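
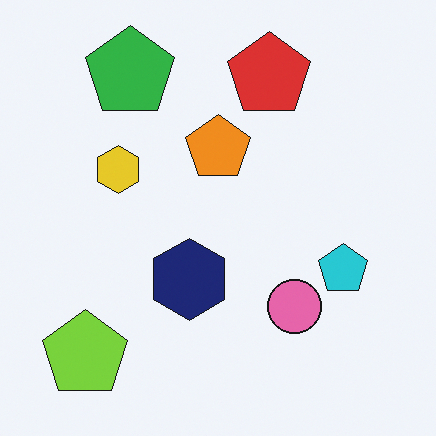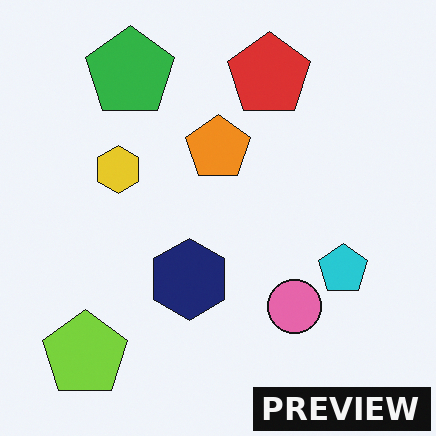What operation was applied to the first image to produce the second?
The image was watermarked with the text "PREVIEW" in the lower-right corner.

A dark label reading "PREVIEW" appears in the lower-right corner.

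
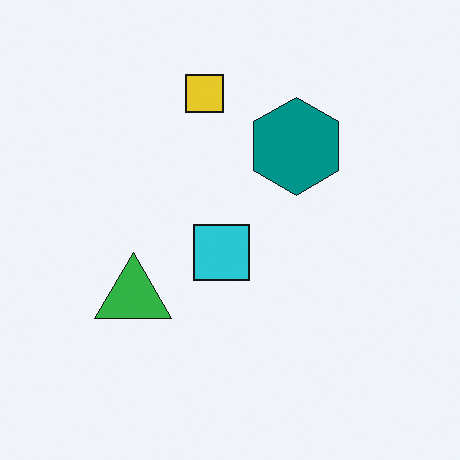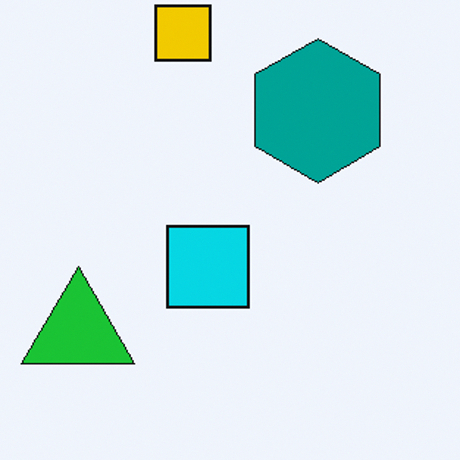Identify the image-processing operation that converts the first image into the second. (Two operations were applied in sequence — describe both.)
Slightly oversaturated, then cropped slightly and scaled back up.

All colors are more vivid — a global saturation change. The visible shapes are larger and the field of view is narrower; shapes near the original edges may be partly or wholly outside the frame — a crop-and-rescale.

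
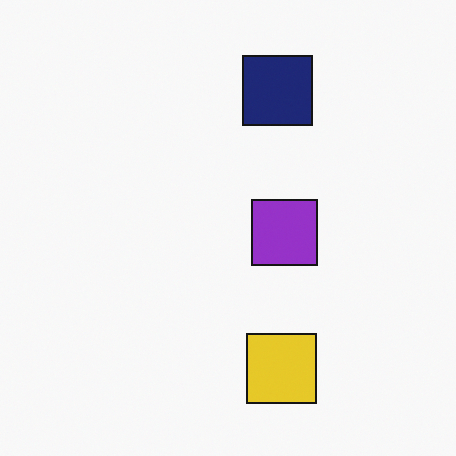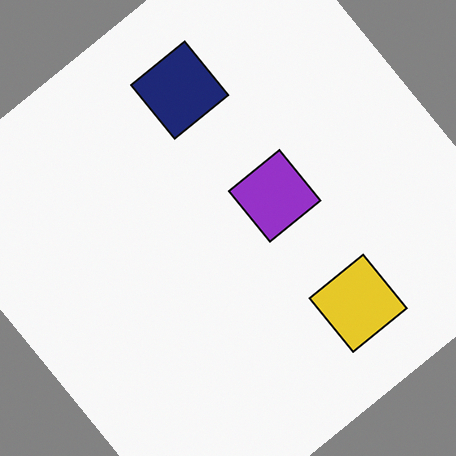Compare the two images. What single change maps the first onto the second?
Rotated counter-clockwise by a large amount — several tens of degrees.

Every shape is tilted by the same angle and the image corners show triangular fill wedges — a whole-image rotation by a non-right angle.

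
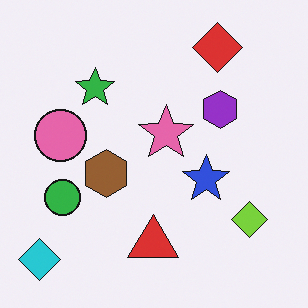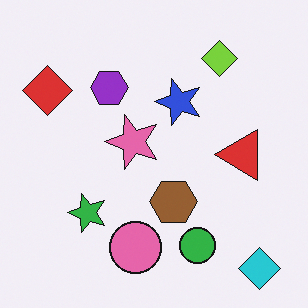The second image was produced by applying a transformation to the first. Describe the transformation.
The second image is the first rotated 90° counter-clockwise.

The cyan diamond sits in the bottom-left of the first image and the bottom-right of the second — consistent with a whole-image 90° counter-clockwise rotation.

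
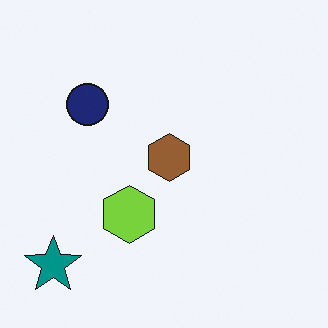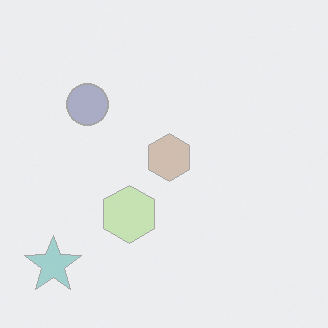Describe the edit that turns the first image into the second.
This is the original image given much lower contrast.

Tones are pushed toward mid-grey across the whole image — a global contrast change.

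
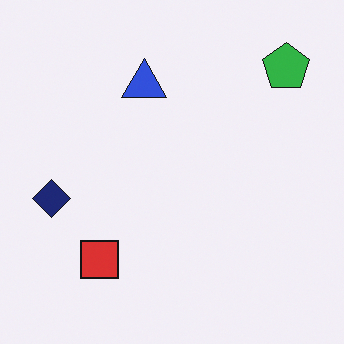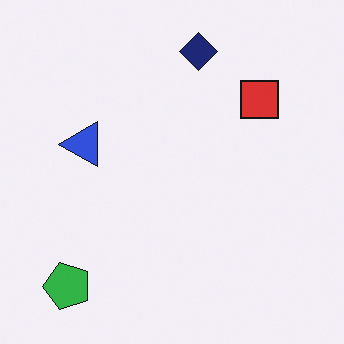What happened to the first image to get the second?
The second image is the first transposed (reflected across the top-left ↔ bottom-right diagonal).

Shapes have swapped their row and column positions — what was in the top-right is now in the bottom-left — a diagonal reflection.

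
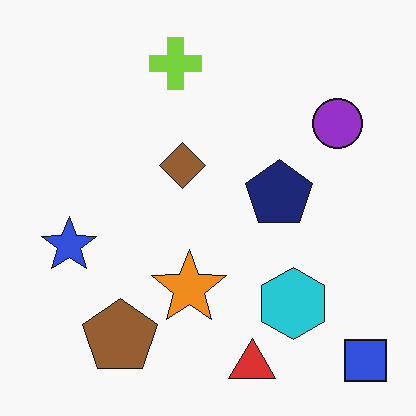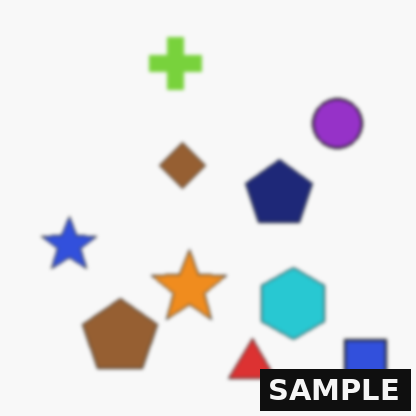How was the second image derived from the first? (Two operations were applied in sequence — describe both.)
The second image is the first lightly blurred, then watermarked with the text "SAMPLE" in the lower-right corner.

Shape edges and outlines are uniformly softened across the whole image. A dark label reading "SAMPLE" appears in the lower-right corner.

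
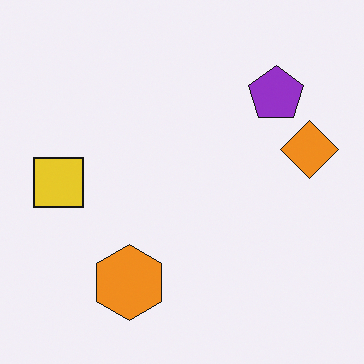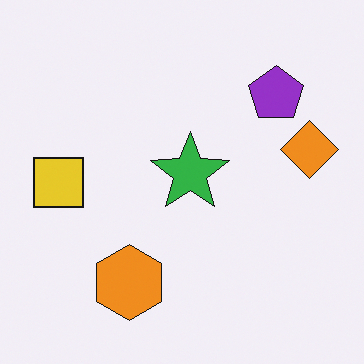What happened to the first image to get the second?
The image was overlaid with an additional green star.

A green star appears in the second image that is absent from the first.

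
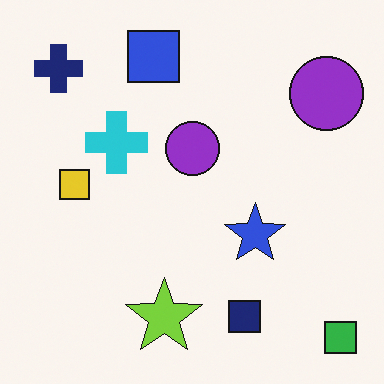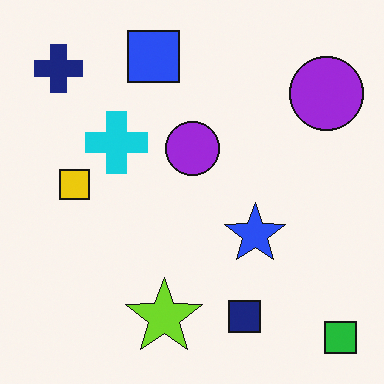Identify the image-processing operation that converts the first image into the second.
The image was slightly oversaturated.

All colors are more vivid — a global saturation change.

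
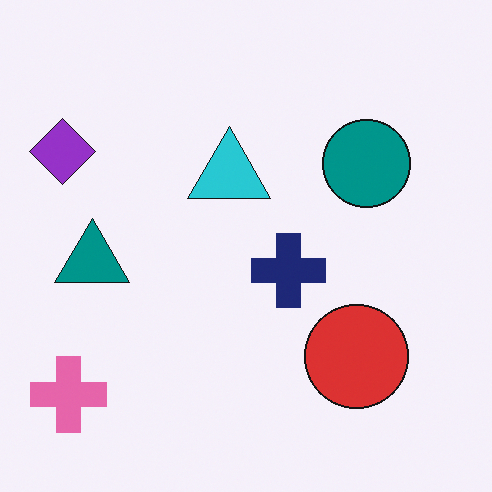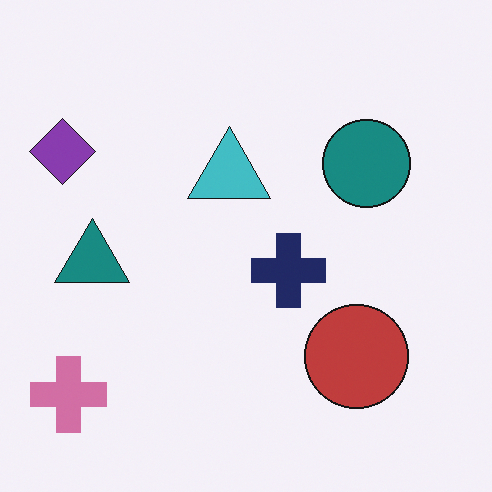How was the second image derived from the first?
This is the original image slightly desaturated.

All colors are more muted and greyish — a global saturation change.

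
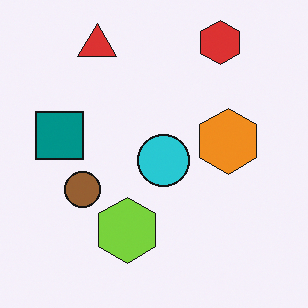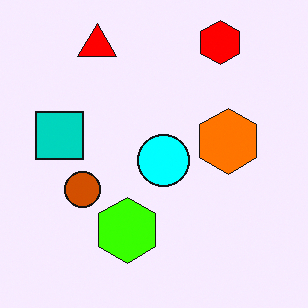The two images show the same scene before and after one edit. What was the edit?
Made much more vivid (saturation change).

All colors are more vivid — a global saturation change.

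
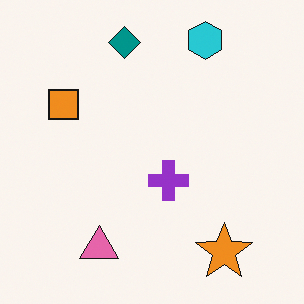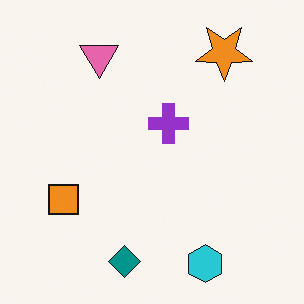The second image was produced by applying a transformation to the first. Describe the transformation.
The image was flipped vertically (top ↔ bottom).

The cyan hexagon is in the top-right of the first image and the bottom-right of the second — shapes on opposite sides of the horizontal midline have swapped in a mirror flip.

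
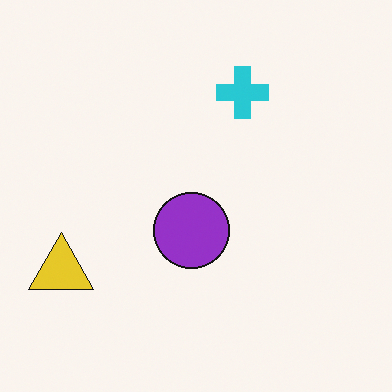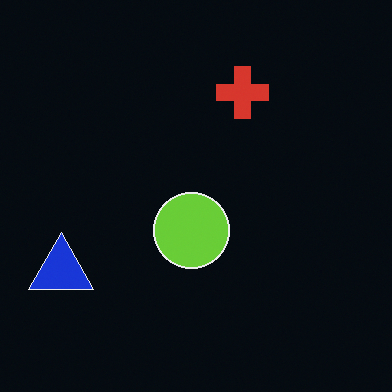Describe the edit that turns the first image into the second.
The second image is the first color-inverted (negative).

The light background has become dark and every shape's color is its complement — a photographic negative.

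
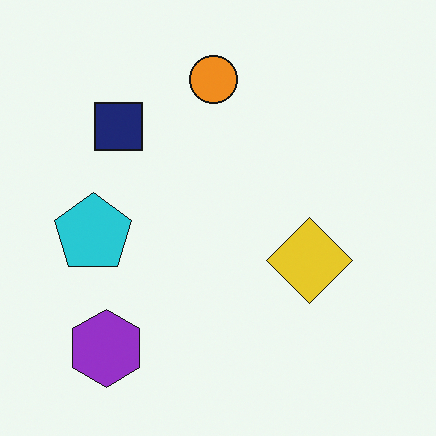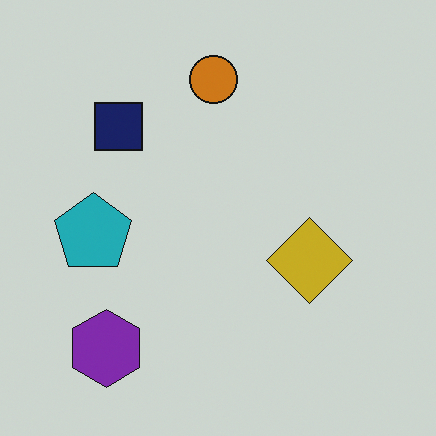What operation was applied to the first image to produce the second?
The second image is the first darkened a little.

Every pixel — background and shapes alike — is uniformly darkened.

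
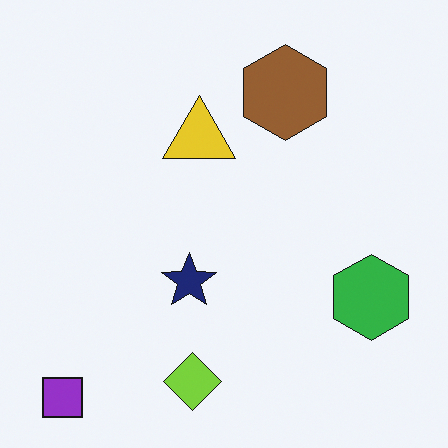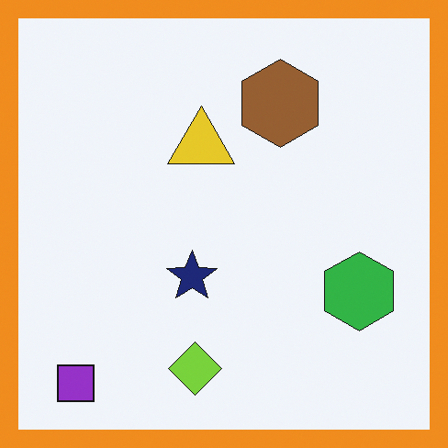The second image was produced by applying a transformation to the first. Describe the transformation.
The second image is the first framed with a orange border.

A solid orange frame runs around the edge of the second image, with the content slightly shrunk inside it.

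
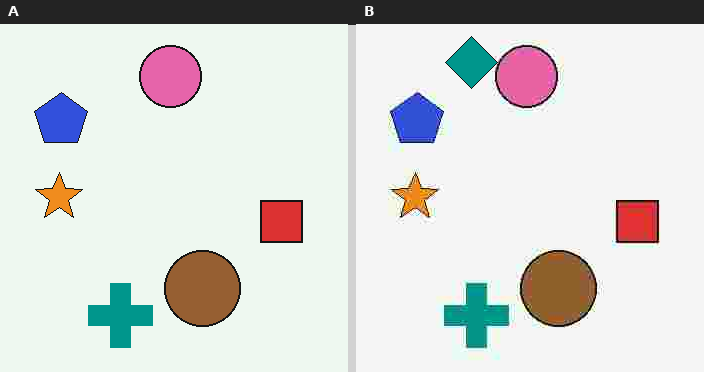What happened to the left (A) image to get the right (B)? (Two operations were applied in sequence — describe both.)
This is the original image heavily JPEG-compressed with obvious blocking artifacts, then overlaid with an additional teal diamond.

Blocky 8×8 compression artifacts appear around shape edges and the flat background shows ringing — characteristic JPEG degradation. A teal diamond appears in the right (B) image that is absent from the left (A).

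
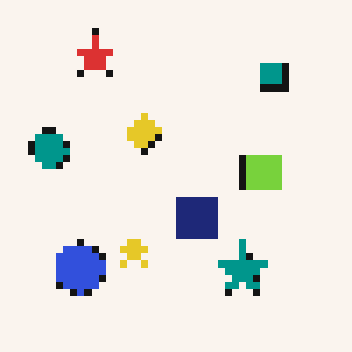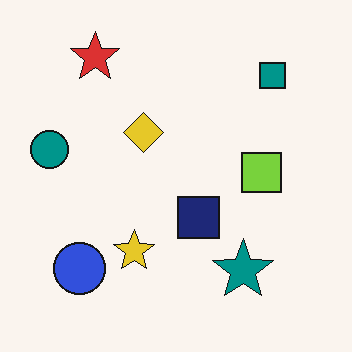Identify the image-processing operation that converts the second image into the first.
The first image is the second pixelated into visible square blocks.

Shapes are reduced to large square blocks; fine edges and outlines are lost — a downscale-then-upscale (mosaic) effect.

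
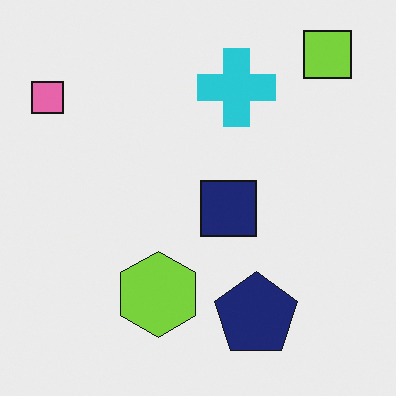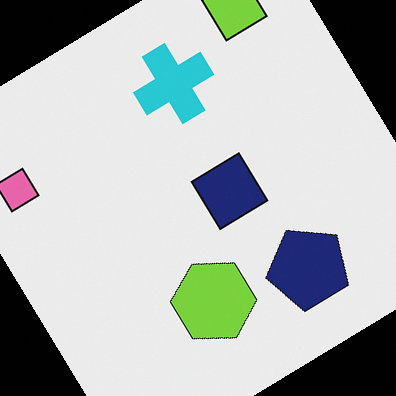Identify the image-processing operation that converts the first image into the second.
The image was rotated counter-clockwise by a large amount — several tens of degrees.

Every shape is tilted by the same angle and the image corners show triangular fill wedges — a whole-image rotation by a non-right angle.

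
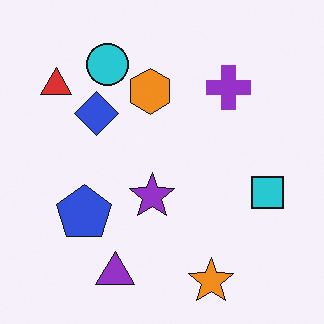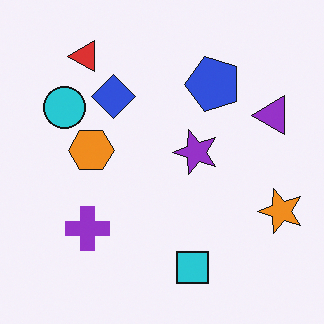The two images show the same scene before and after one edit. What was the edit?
This is the original image transposed (reflected across the top-left ↔ bottom-right diagonal).

Shapes have swapped their row and column positions — what was in the top-right is now in the bottom-left — a diagonal reflection.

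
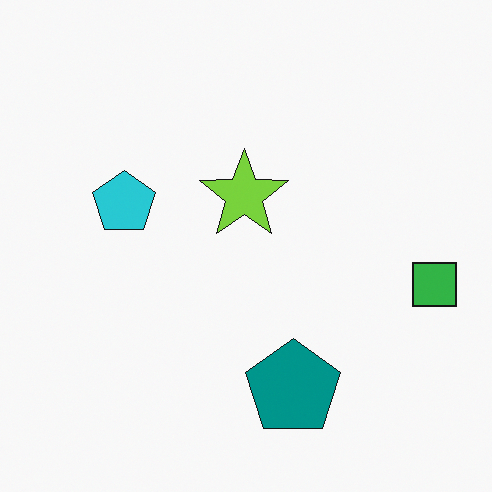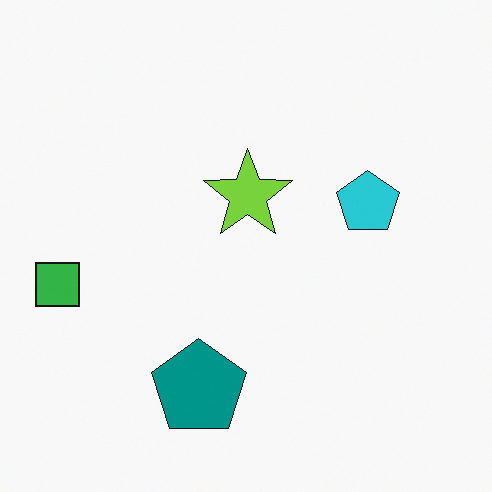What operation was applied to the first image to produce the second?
The second image is the first flipped horizontally (left ↔ right).

The green square is in the right of the first image and the left of the second — shapes on opposite sides of the vertical midline have swapped in a mirror flip.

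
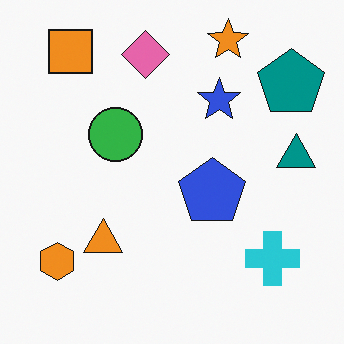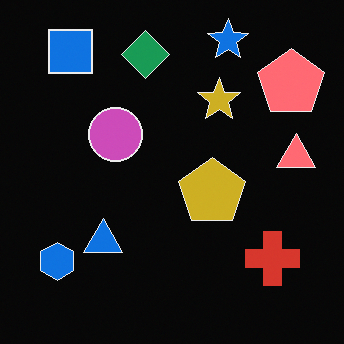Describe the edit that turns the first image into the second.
The image was color-inverted (negative).

The light background has become dark and every shape's color is its complement — a photographic negative.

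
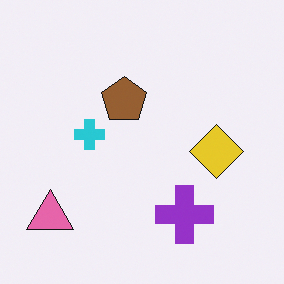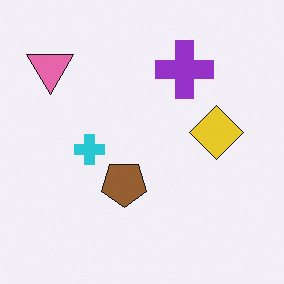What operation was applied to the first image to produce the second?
The image was flipped vertically (top ↔ bottom).

The pink triangle is in the bottom-left of the first image and the top-left of the second — shapes on opposite sides of the horizontal midline have swapped in a mirror flip.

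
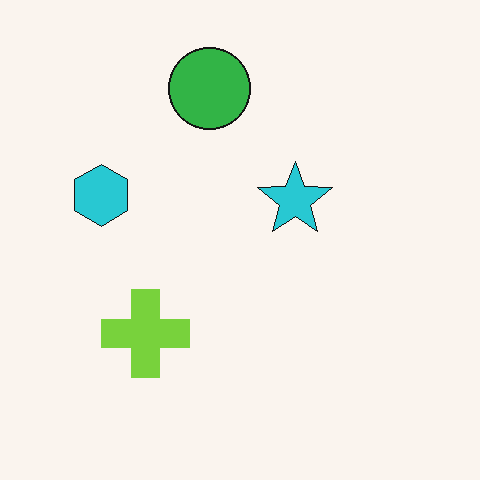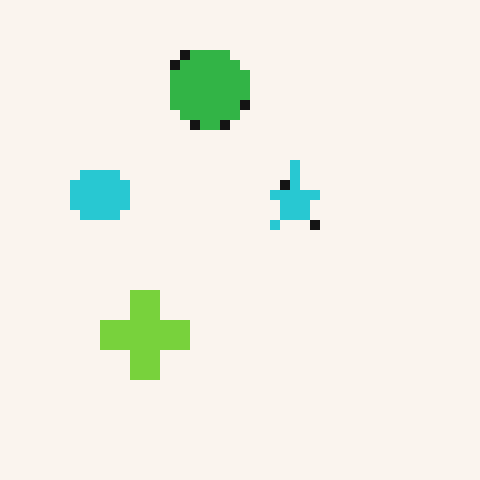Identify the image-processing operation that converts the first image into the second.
It was coarsely pixelated.

Shapes are reduced to large square blocks; fine edges and outlines are lost — a downscale-then-upscale (mosaic) effect.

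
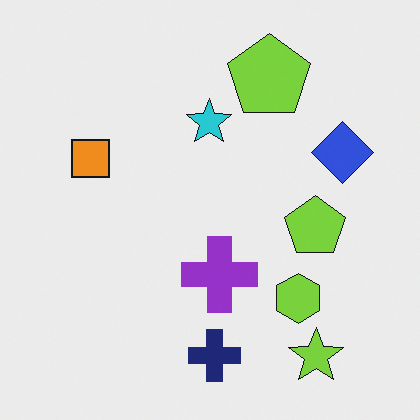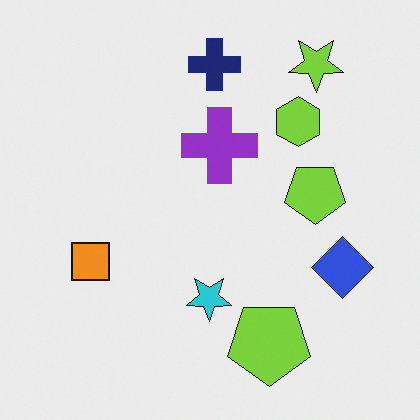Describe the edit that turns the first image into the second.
It was flipped vertically (top ↔ bottom).

The lime star is in the bottom-right of the first image and the top-right of the second — shapes on opposite sides of the horizontal midline have swapped in a mirror flip.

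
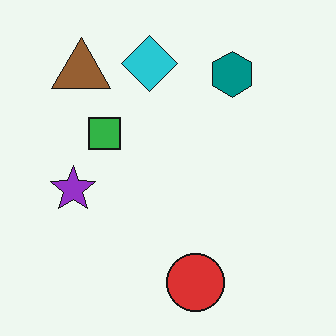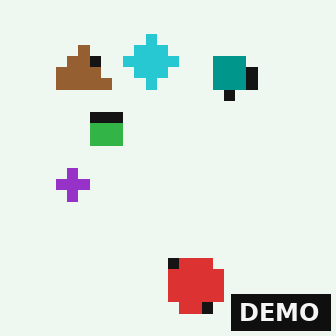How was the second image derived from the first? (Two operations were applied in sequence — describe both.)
The transformation is: heavily pixelated into large blocks, then watermarked with the text "DEMO" in the lower-right corner.

Shapes are reduced to large square blocks; fine edges and outlines are lost — a downscale-then-upscale (mosaic) effect. A dark label reading "DEMO" appears in the lower-right corner.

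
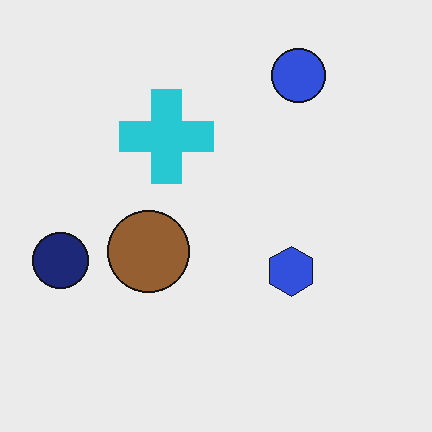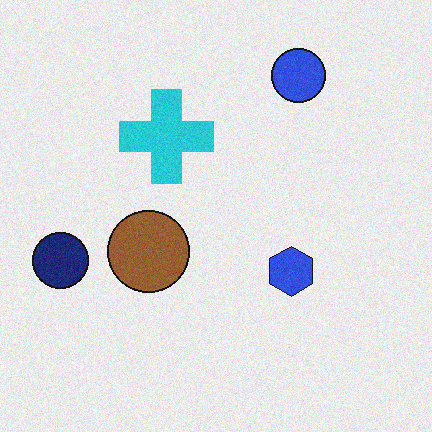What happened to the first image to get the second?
The image was degraded with a light layer of grain.

Random speckle covers the whole image, including the flat background.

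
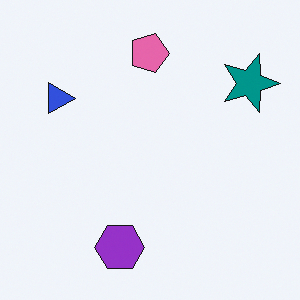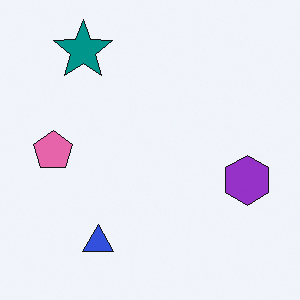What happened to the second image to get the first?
It was rotated 90° clockwise.

The teal star sits in the top-left of the second image and the top-right of the first — consistent with a whole-image 90° clockwise rotation.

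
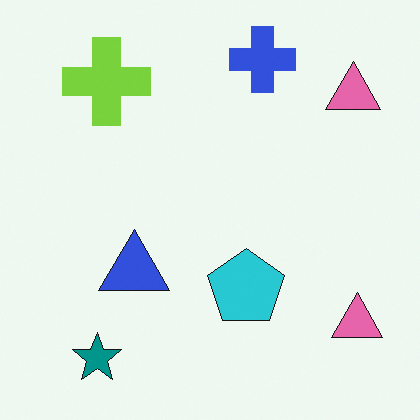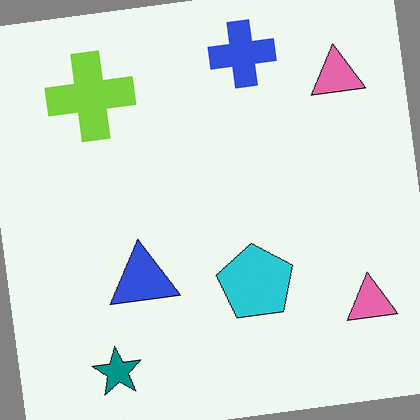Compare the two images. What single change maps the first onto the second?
It was rotated counter-clockwise by a slight angle.

Every shape is tilted by the same angle and the image corners show triangular fill wedges — a whole-image rotation by a non-right angle.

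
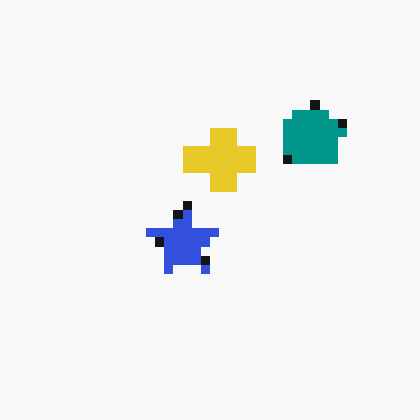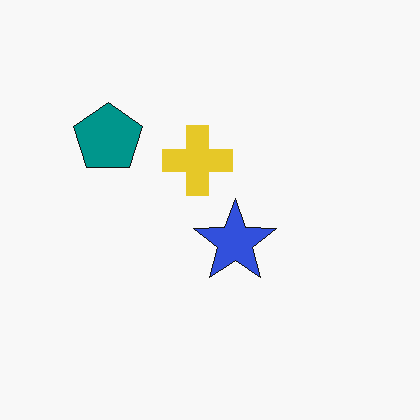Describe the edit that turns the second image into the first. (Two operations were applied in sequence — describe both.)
Flipped horizontally (left ↔ right), then heavily pixelated into large blocks.

The teal pentagon is in the top-left of the second image and the top-right of the first — shapes on opposite sides of the vertical midline have swapped in a mirror flip. Shapes are reduced to large square blocks; fine edges and outlines are lost — a downscale-then-upscale (mosaic) effect.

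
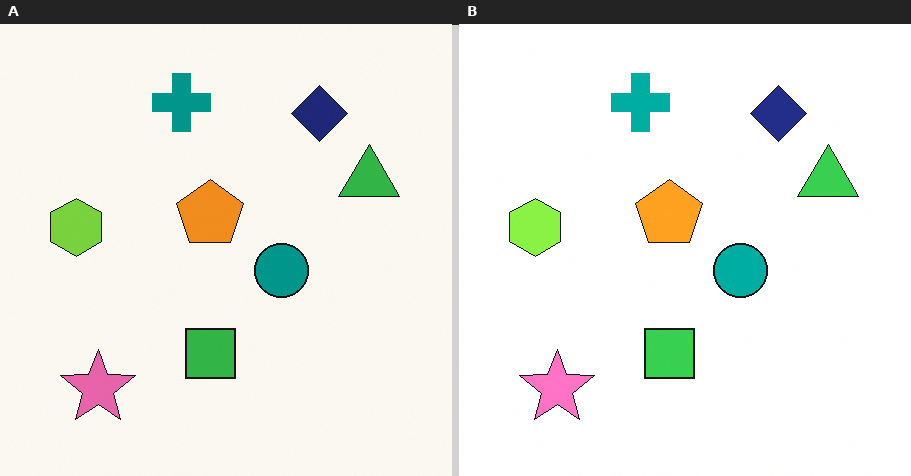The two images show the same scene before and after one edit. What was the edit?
The transformation is: brightened a little.

Every pixel — background and shapes alike — is uniformly brightened.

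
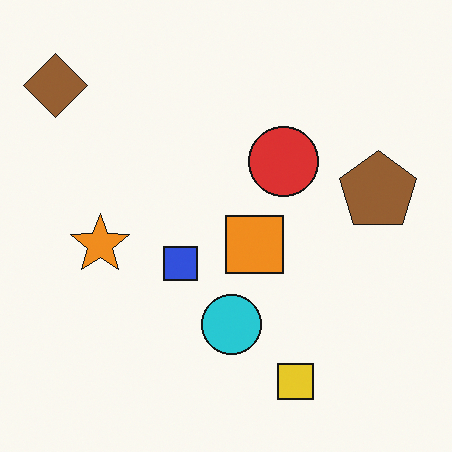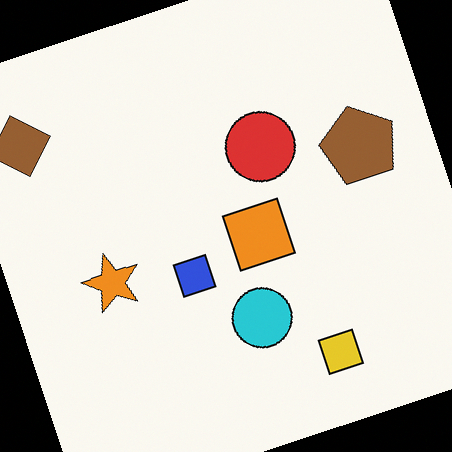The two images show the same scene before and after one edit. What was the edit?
This is the original image rotated counter-clockwise by a clearly visible amount.

Every shape is tilted by the same angle and the image corners show triangular fill wedges — a whole-image rotation by a non-right angle.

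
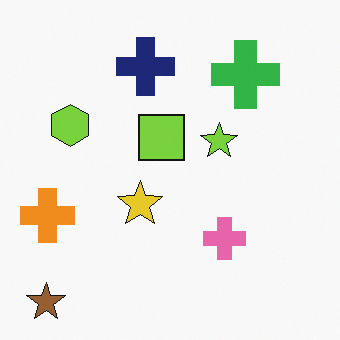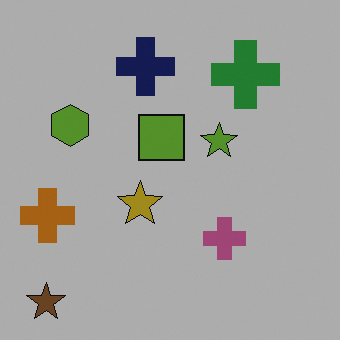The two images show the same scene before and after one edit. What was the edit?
It was noticeably darkened.

Every pixel — background and shapes alike — is uniformly darkened.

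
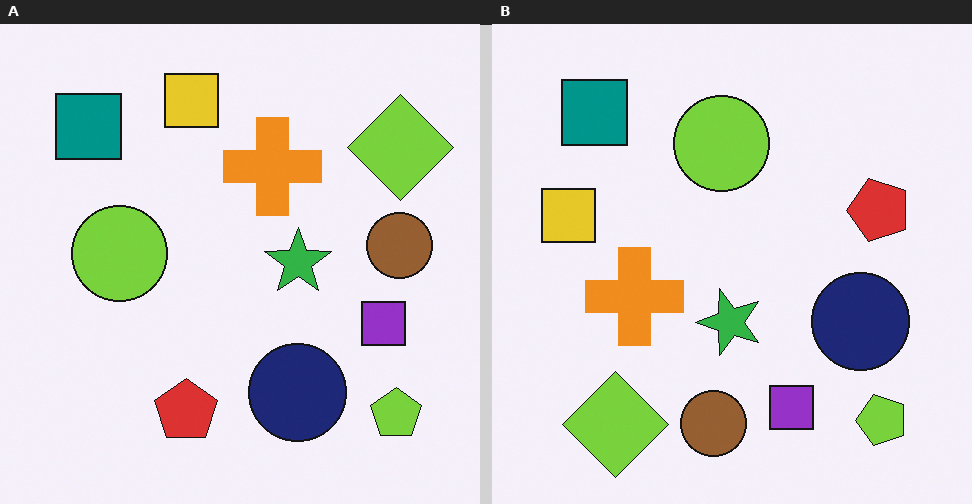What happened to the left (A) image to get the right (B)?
The transformation is: transposed (reflected across the top-left ↔ bottom-right diagonal).

Shapes have swapped their row and column positions — what was in the top-right is now in the bottom-left — a diagonal reflection.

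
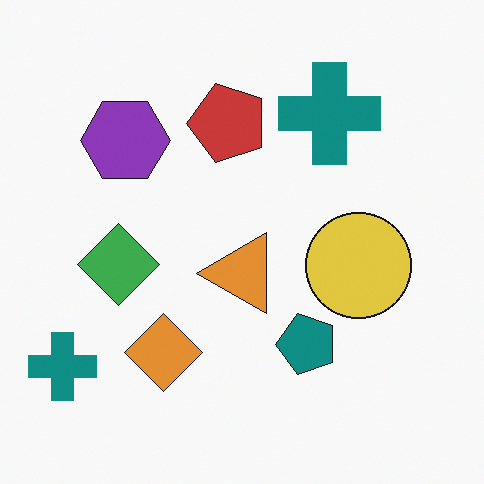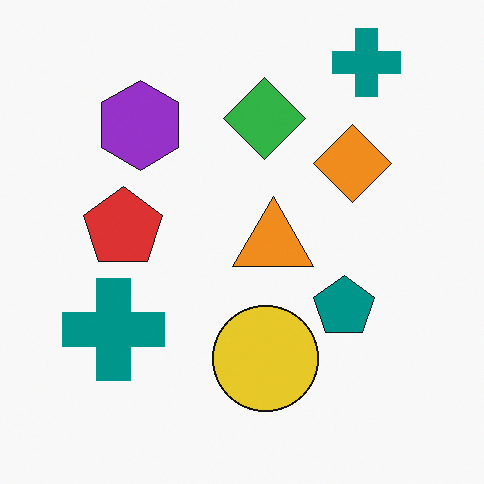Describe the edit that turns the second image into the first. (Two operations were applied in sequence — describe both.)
Slightly desaturated, then transposed (reflected across the top-left ↔ bottom-right diagonal).

All colors are more muted and greyish — a global saturation change. Shapes have swapped their row and column positions — what was in the top-right is now in the bottom-left — a diagonal reflection.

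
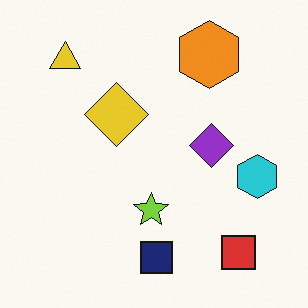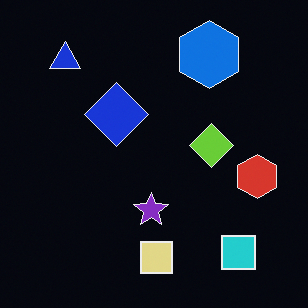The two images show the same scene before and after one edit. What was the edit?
The image was color-inverted (negative).

The light background has become dark and every shape's color is its complement — a photographic negative.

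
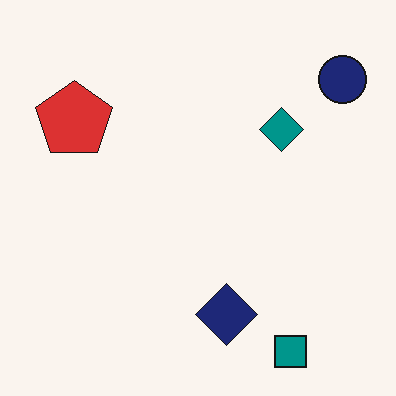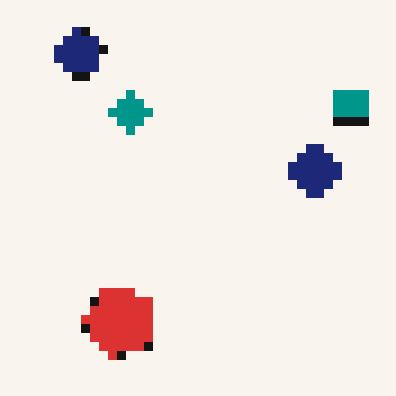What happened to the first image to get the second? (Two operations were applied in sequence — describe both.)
It was rotated 90° counter-clockwise, then heavily pixelated into large blocks.

The navy circle sits in the top-right of the first image and the top-left of the second — consistent with a whole-image 90° counter-clockwise rotation. Shapes are reduced to large square blocks; fine edges and outlines are lost — a downscale-then-upscale (mosaic) effect.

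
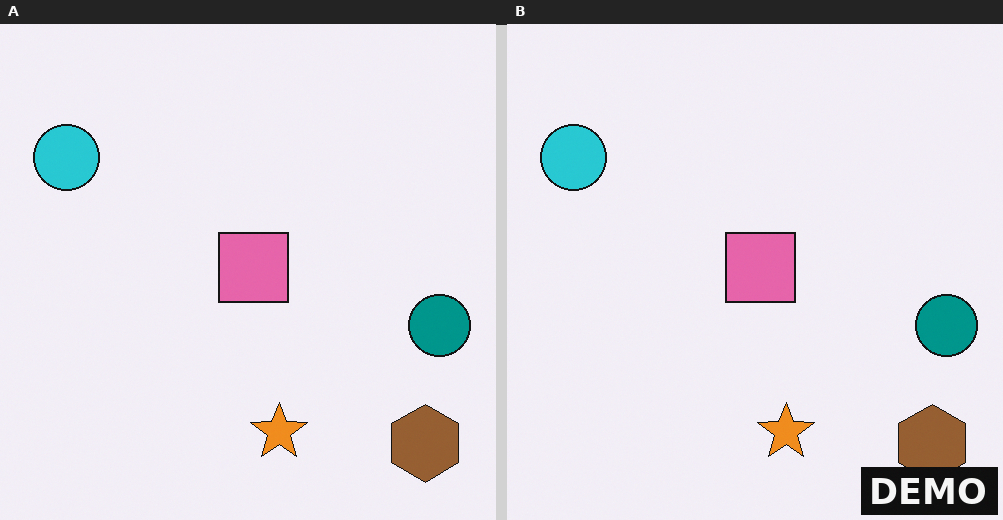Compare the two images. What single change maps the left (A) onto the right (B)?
This is the original image watermarked with the text "DEMO" in the lower-right corner.

A dark label reading "DEMO" appears in the lower-right corner.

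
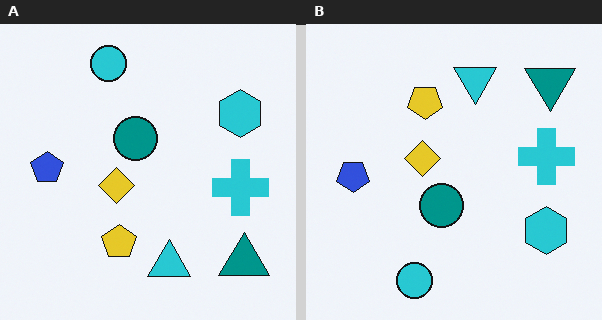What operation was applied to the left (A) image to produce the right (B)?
It was flipped vertically (top ↔ bottom).

The cyan circle is in the top of the left (A) image and the bottom of the right (B) — shapes on opposite sides of the horizontal midline have swapped in a mirror flip.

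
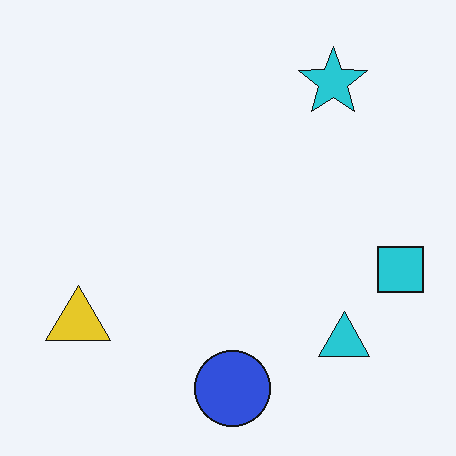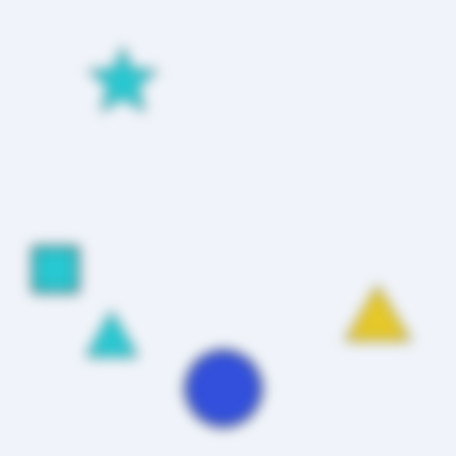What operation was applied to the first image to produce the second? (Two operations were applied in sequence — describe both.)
The transformation is: flipped horizontally (left ↔ right), then heavily blurred.

The cyan square is in the right of the first image and the left of the second — shapes on opposite sides of the vertical midline have swapped in a mirror flip. Shape edges and outlines are uniformly softened across the whole image.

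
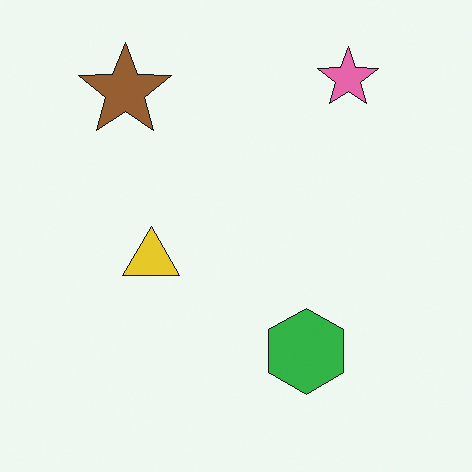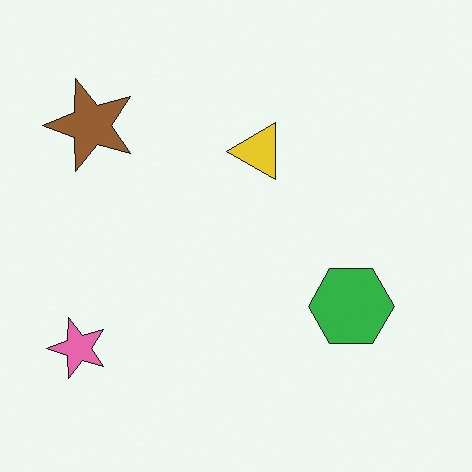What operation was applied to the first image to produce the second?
The transformation is: transposed (reflected across the top-left ↔ bottom-right diagonal).

Shapes have swapped their row and column positions — what was in the top-right is now in the bottom-left — a diagonal reflection.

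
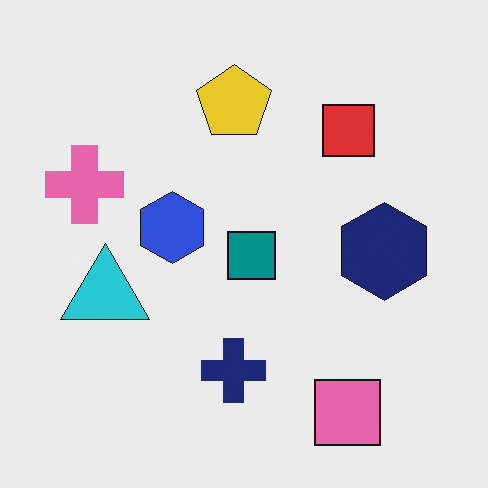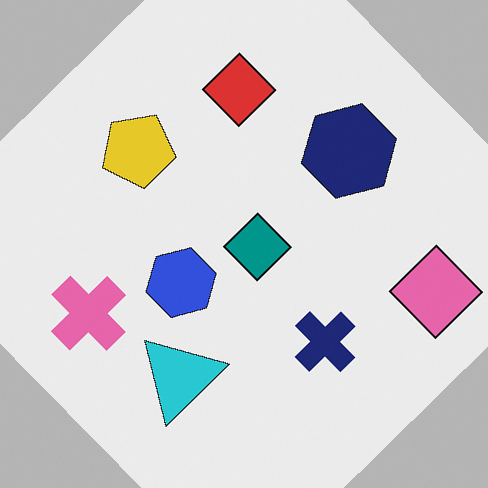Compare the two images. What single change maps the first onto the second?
The transformation is: rotated counter-clockwise by a large amount — several tens of degrees.

Every shape is tilted by the same angle and the image corners show triangular fill wedges — a whole-image rotation by a non-right angle.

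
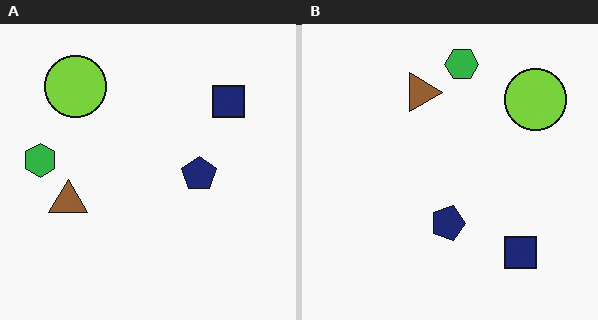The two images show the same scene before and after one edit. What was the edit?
It was rotated 90° clockwise.

The lime circle sits in the top-left of the left (A) image and the top-right of the right (B) — consistent with a whole-image 90° clockwise rotation.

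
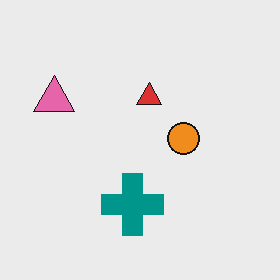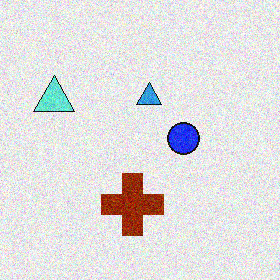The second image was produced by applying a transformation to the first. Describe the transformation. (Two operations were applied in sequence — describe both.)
The transformation is: hue-shifted by a large amount, then degraded with visible gaussian noise.

Every shape's color has rotated by the same amount around the hue wheel — a uniform hue shift. Random speckle covers the whole image, including the flat background.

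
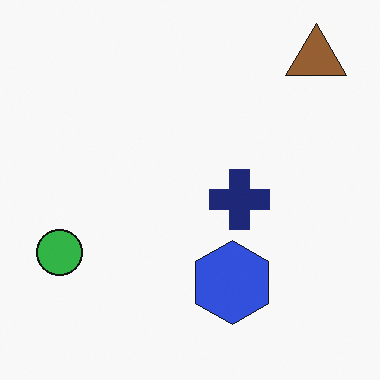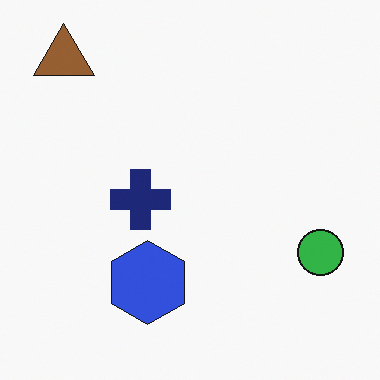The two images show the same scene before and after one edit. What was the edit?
The second image is the first flipped horizontally (left ↔ right).

The green circle is in the left of the first image and the right of the second — shapes on opposite sides of the vertical midline have swapped in a mirror flip.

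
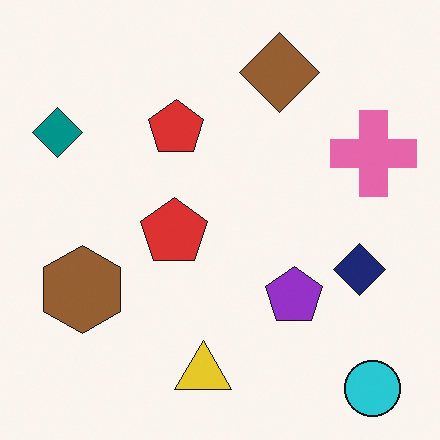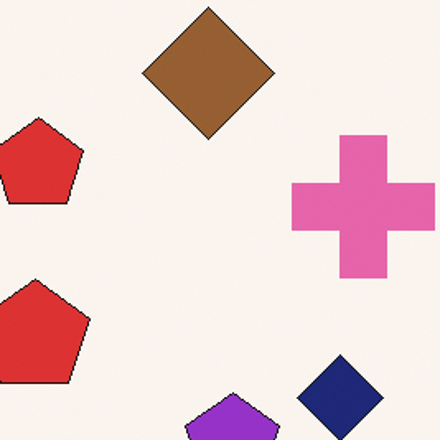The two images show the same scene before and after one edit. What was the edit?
The transformation is: cropped tightly and scaled back up.

The visible shapes are larger and the field of view is narrower; shapes near the original edges may be partly or wholly outside the frame — a crop-and-rescale.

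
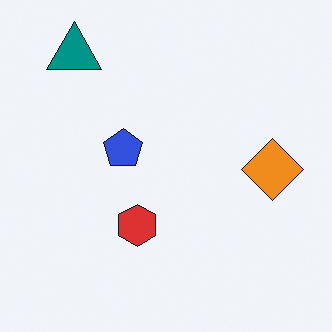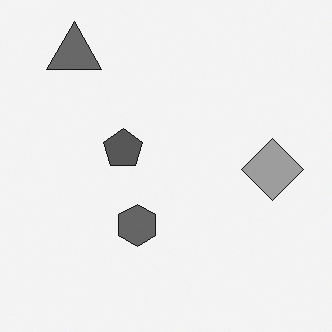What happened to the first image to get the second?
The transformation is: converted to grayscale.

All color is removed — every shape is now a shade of grey.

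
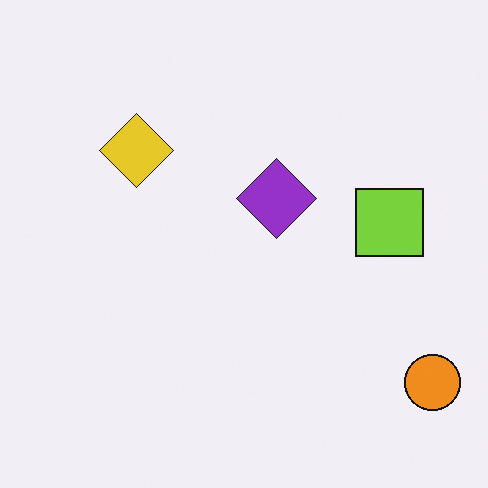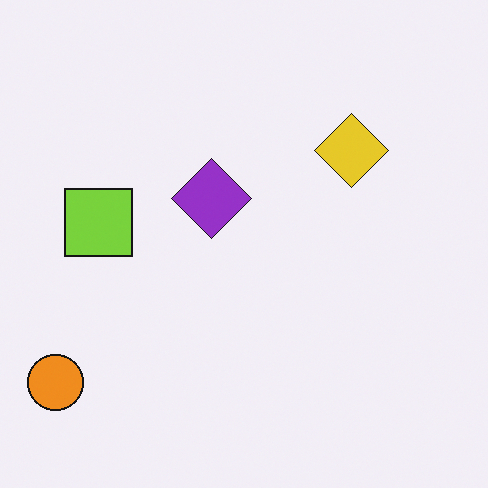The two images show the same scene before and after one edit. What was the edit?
The image was flipped horizontally (left ↔ right).

The orange circle is in the bottom-right of the first image and the bottom-left of the second — shapes on opposite sides of the vertical midline have swapped in a mirror flip.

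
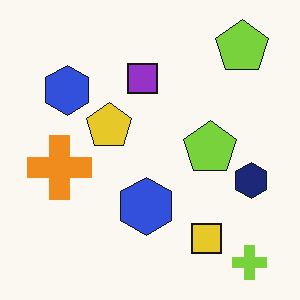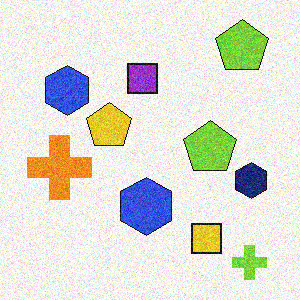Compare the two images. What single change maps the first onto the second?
The second image is the first degraded with visible gaussian noise.

Random speckle covers the whole image, including the flat background.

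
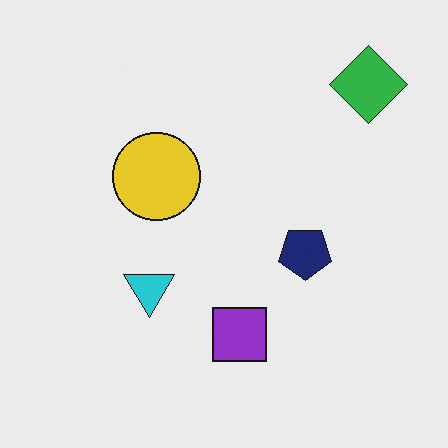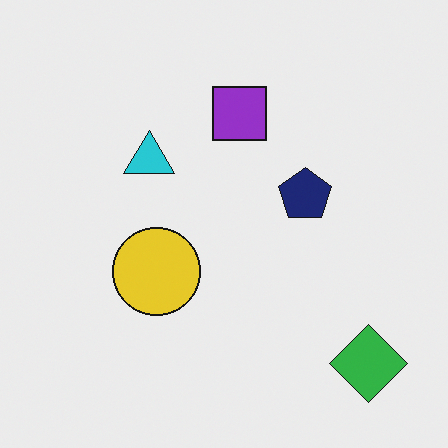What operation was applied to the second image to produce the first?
This is the original image flipped vertically (top ↔ bottom).

The green diamond is in the bottom-right of the second image and the top-right of the first — shapes on opposite sides of the horizontal midline have swapped in a mirror flip.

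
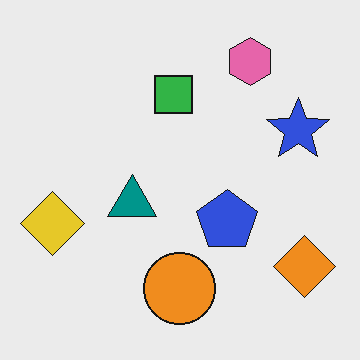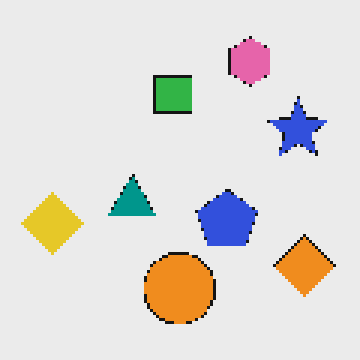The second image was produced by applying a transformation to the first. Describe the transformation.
It was mildly pixelated.

Shapes are reduced to large square blocks; fine edges and outlines are lost — a downscale-then-upscale (mosaic) effect.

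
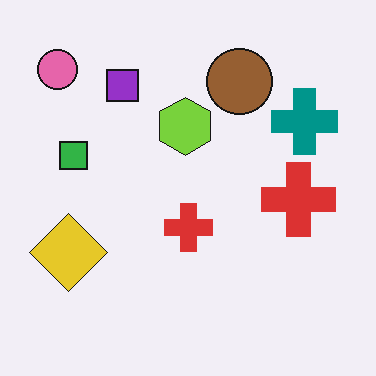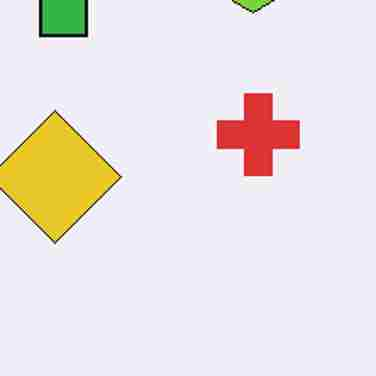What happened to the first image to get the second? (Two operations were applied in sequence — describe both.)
The second image is the first cropped tightly and scaled back up, then heavily JPEG-compressed with obvious blocking artifacts.

The visible shapes are larger and the field of view is narrower; shapes near the original edges may be partly or wholly outside the frame — a crop-and-rescale. Blocky 8×8 compression artifacts appear around shape edges and the flat background shows ringing — characteristic JPEG degradation.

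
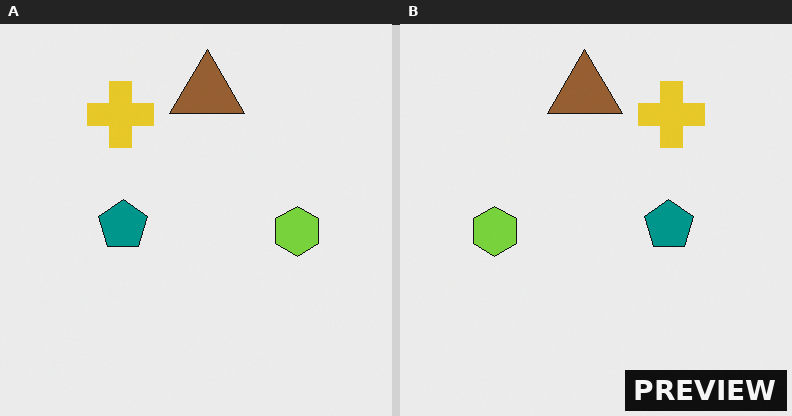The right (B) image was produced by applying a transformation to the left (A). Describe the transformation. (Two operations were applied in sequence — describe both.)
The right (B) image is the left (A) flipped horizontally (left ↔ right), then watermarked with the text "PREVIEW" in the lower-right corner.

The lime hexagon is in the right of the left (A) image and the left of the right (B) — shapes on opposite sides of the vertical midline have swapped in a mirror flip. A dark label reading "PREVIEW" appears in the lower-right corner.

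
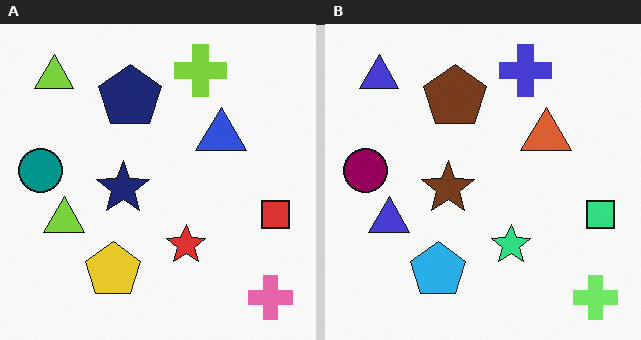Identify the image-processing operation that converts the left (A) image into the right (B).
This is the original image hue-shifted by a moderate amount.

Every shape's color has rotated by the same amount around the hue wheel — a uniform hue shift.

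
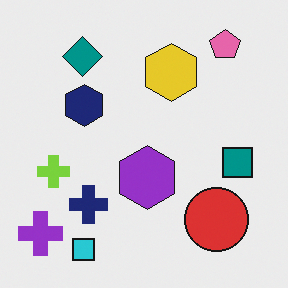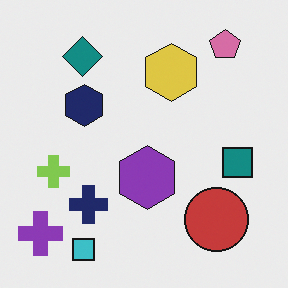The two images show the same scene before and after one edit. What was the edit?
The transformation is: slightly desaturated.

All colors are more muted and greyish — a global saturation change.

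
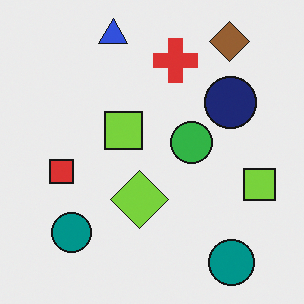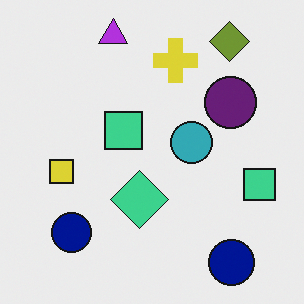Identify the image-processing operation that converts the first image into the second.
Hue-shifted slightly.

Every shape's color has rotated by the same amount around the hue wheel — a uniform hue shift.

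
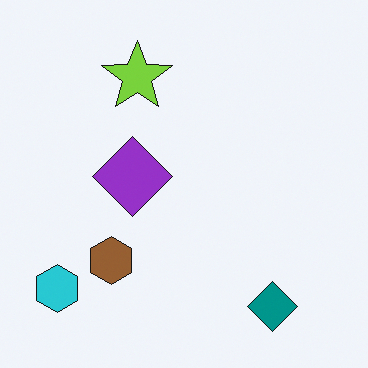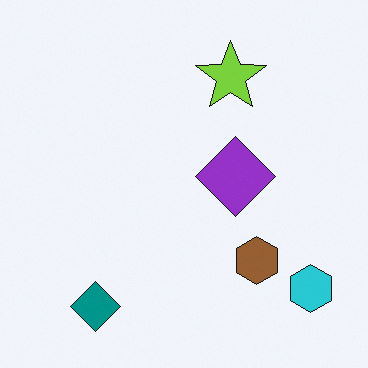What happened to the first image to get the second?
Flipped horizontally (left ↔ right).

The cyan hexagon is in the bottom-left of the first image and the bottom-right of the second — shapes on opposite sides of the vertical midline have swapped in a mirror flip.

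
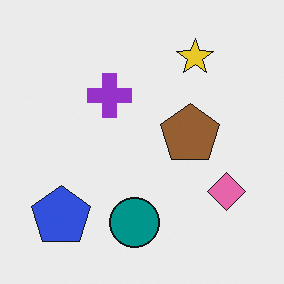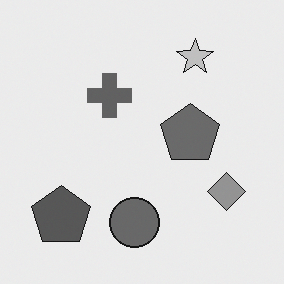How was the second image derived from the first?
The second image is the first converted to grayscale.

All color is removed — every shape is now a shade of grey.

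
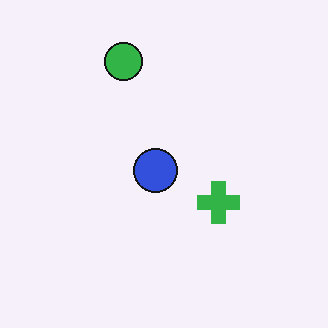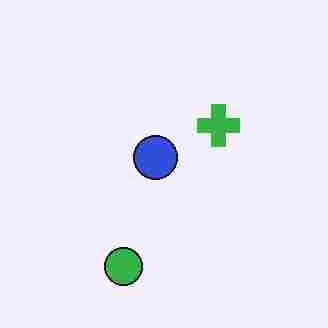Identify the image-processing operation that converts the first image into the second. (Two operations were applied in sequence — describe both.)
The image was heavily JPEG-compressed with obvious blocking artifacts, then flipped vertically (top ↔ bottom).

Blocky 8×8 compression artifacts appear around shape edges and the flat background shows ringing — characteristic JPEG degradation. The green circle is in the top of the first image and the bottom of the second — shapes on opposite sides of the horizontal midline have swapped in a mirror flip.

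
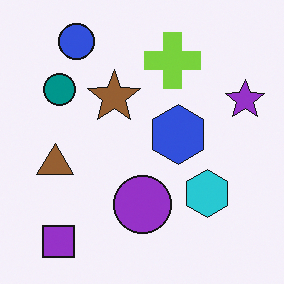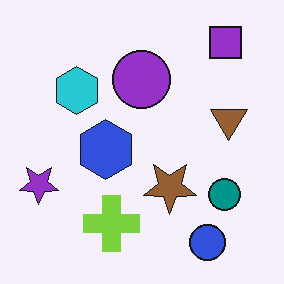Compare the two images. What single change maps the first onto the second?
Rotated 180°.

The purple square sits in the bottom-left of the first image and the top-right of the second — consistent with a whole-image 180° rotation.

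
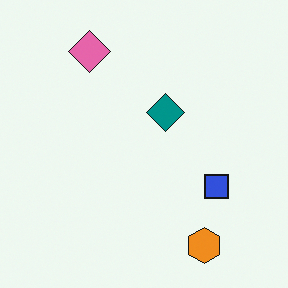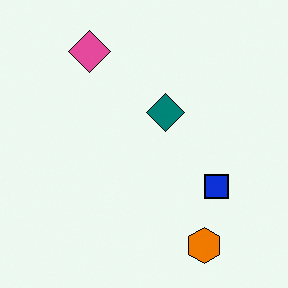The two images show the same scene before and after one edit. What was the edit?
It was given slightly increased contrast.

Tones are pushed away from mid-grey across the whole image — a global contrast change.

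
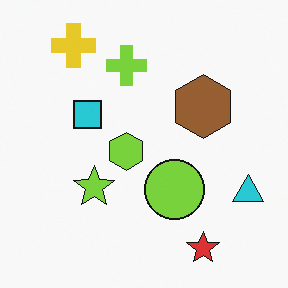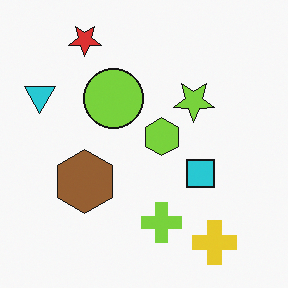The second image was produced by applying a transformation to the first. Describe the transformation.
The transformation is: rotated 180°.

The yellow cross sits in the top-left of the first image and the bottom-right of the second — consistent with a whole-image 180° rotation.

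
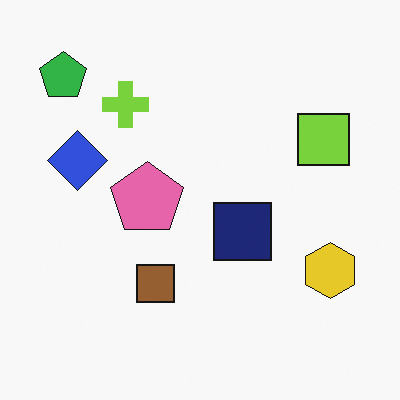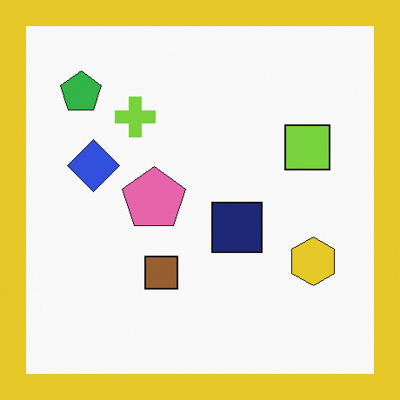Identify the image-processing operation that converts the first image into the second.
The transformation is: framed with a yellow border.

A solid yellow frame runs around the edge of the second image, with the content slightly shrunk inside it.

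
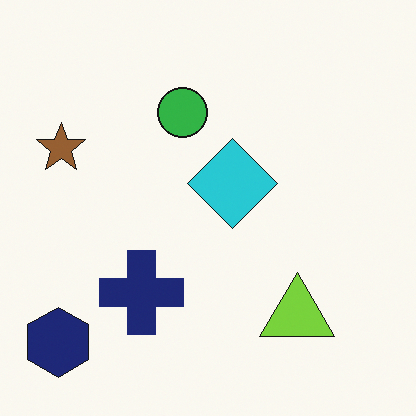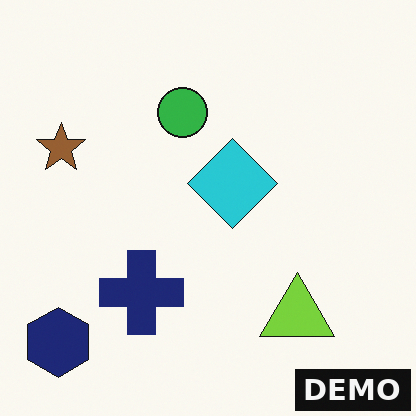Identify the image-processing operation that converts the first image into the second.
The second image is the first watermarked with the text "DEMO" in the lower-right corner.

A dark label reading "DEMO" appears in the lower-right corner.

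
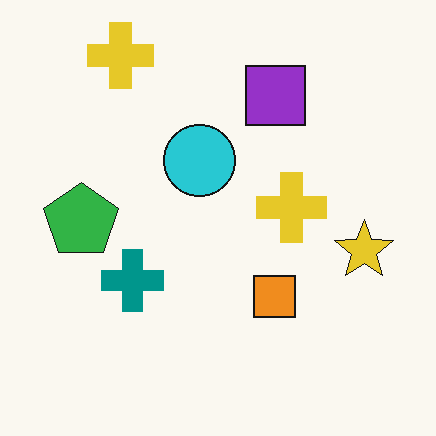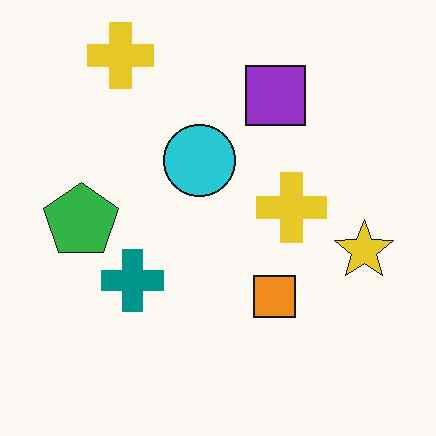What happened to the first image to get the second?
The second image is the first given moderate JPEG compression.

Blocky 8×8 compression artifacts appear around shape edges and the flat background shows ringing — characteristic JPEG degradation.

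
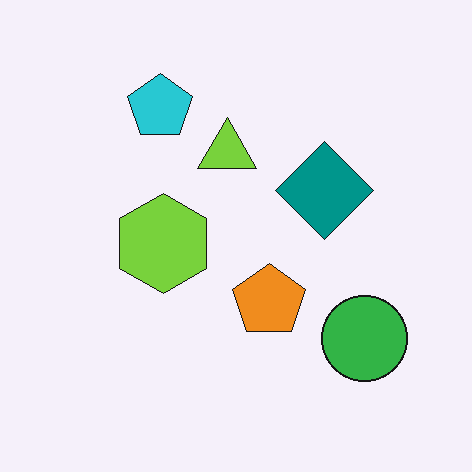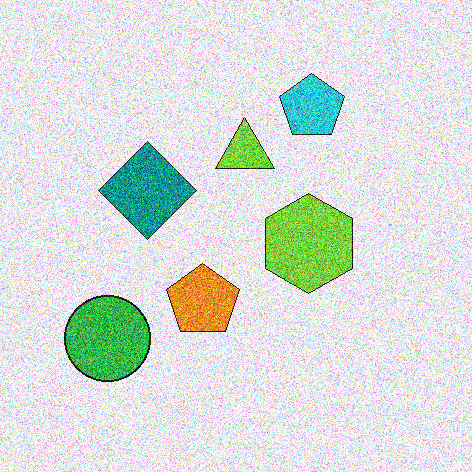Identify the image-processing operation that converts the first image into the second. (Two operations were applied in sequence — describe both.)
The image was flipped horizontally (left ↔ right), then degraded with heavy additive noise.

The green circle is in the bottom-right of the first image and the bottom-left of the second — shapes on opposite sides of the vertical midline have swapped in a mirror flip. Random speckle covers the whole image, including the flat background.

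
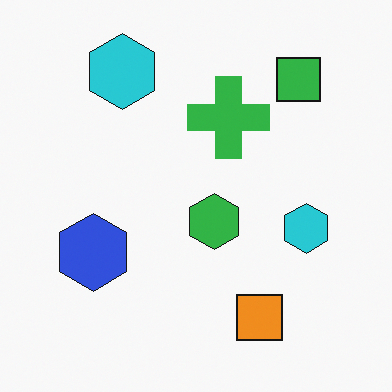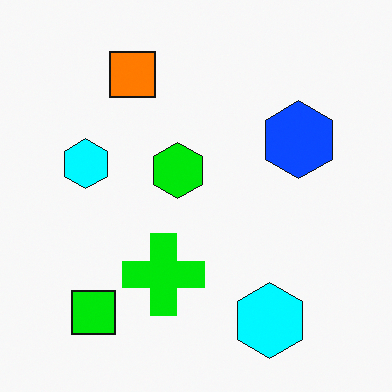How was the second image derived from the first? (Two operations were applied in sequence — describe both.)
This is the original image rotated 180°, then made much more vivid (saturation change).

The green square sits in the top-right of the first image and the bottom-left of the second — consistent with a whole-image 180° rotation. All colors are more vivid — a global saturation change.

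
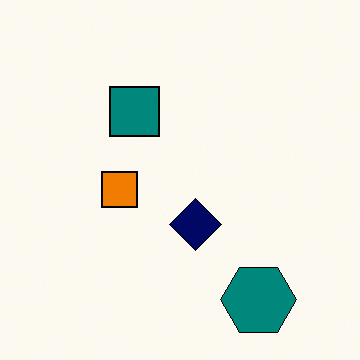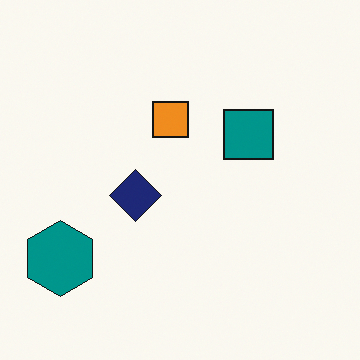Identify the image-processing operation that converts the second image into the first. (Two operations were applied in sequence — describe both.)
The image was rotated 90° counter-clockwise, then given slightly increased contrast.

The teal hexagon sits in the bottom-left of the second image and the bottom-right of the first — consistent with a whole-image 90° counter-clockwise rotation. Tones are pushed away from mid-grey across the whole image — a global contrast change.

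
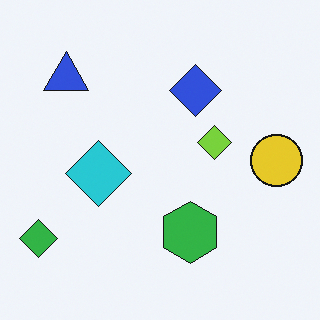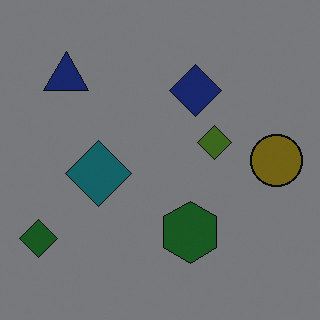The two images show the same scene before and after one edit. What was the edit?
The image was substantially darkened.

Every pixel — background and shapes alike — is uniformly darkened.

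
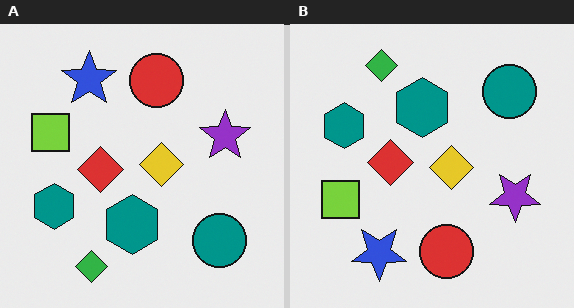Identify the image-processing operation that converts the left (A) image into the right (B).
It was flipped vertically (top ↔ bottom).

The green diamond is in the bottom-left of the left (A) image and the top-left of the right (B) — shapes on opposite sides of the horizontal midline have swapped in a mirror flip.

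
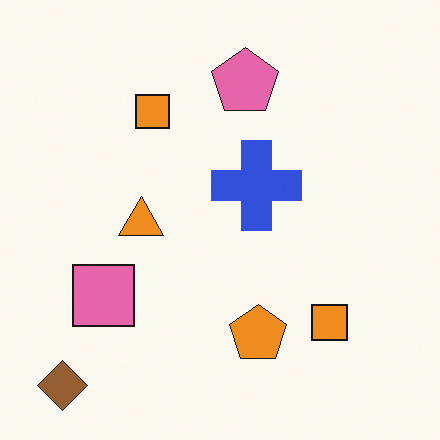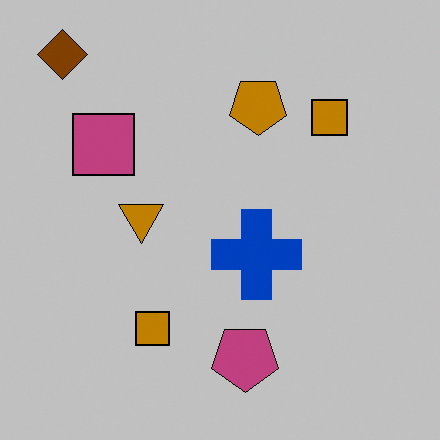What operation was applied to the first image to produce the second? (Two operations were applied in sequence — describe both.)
The transformation is: aggressively posterized, then flipped vertically (top ↔ bottom).

Each flat color has snapped to a coarser quantized level — most visibly, the near-white background has dropped to a flat grey. The brown diamond is in the bottom-left of the first image and the top-left of the second — shapes on opposite sides of the horizontal midline have swapped in a mirror flip.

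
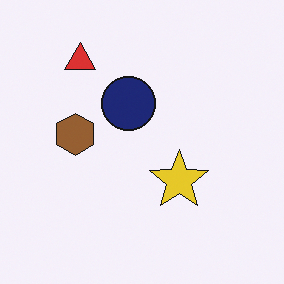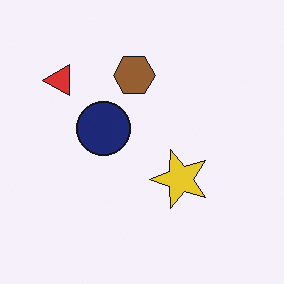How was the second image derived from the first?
This is the original image transposed (reflected across the top-left ↔ bottom-right diagonal).

Shapes have swapped their row and column positions — what was in the top-right is now in the bottom-left — a diagonal reflection.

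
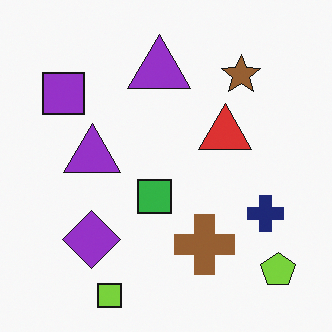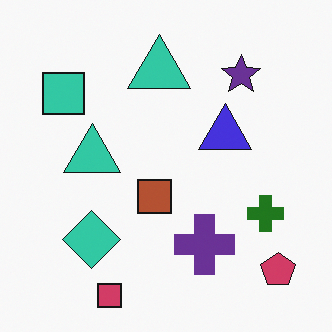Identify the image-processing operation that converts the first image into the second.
The transformation is: hue-shifted by a large amount.

Every shape's color has rotated by the same amount around the hue wheel — a uniform hue shift.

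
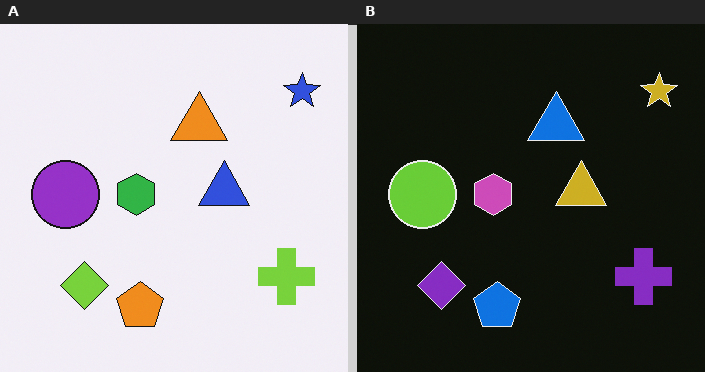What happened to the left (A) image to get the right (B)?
The image was color-inverted (negative).

The light background has become dark and every shape's color is its complement — a photographic negative.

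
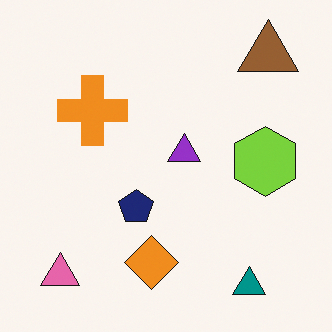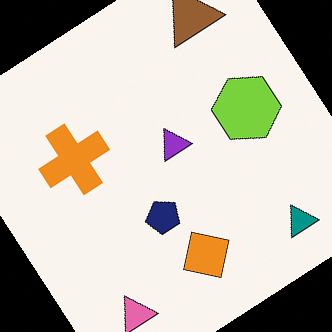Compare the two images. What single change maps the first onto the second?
This is the original image rotated counter-clockwise by a large amount — several tens of degrees.

Every shape is tilted by the same angle and the image corners show triangular fill wedges — a whole-image rotation by a non-right angle.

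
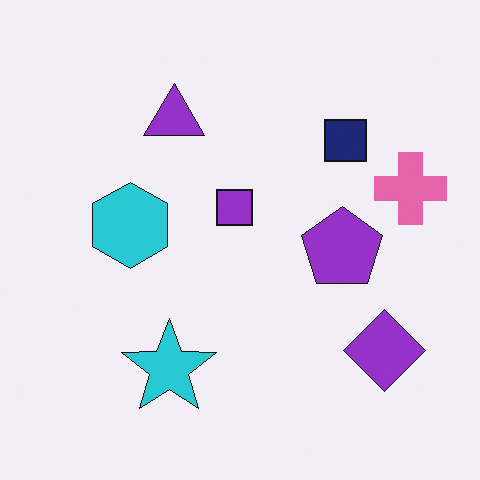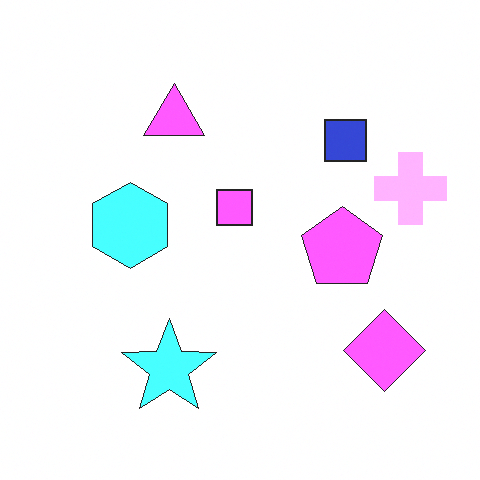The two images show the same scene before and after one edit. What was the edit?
This is the original image substantially brightened.

Every pixel — background and shapes alike — is uniformly brightened.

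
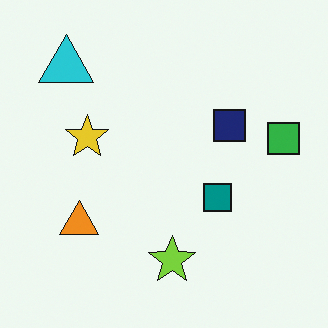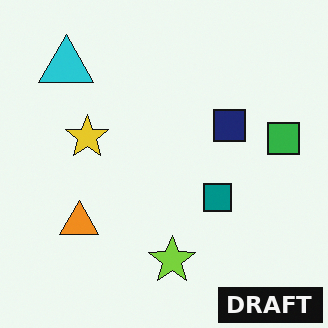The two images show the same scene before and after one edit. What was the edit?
Watermarked with the text "DRAFT" in the lower-right corner.

A dark label reading "DRAFT" appears in the lower-right corner.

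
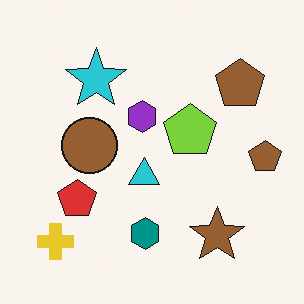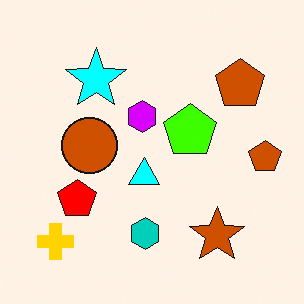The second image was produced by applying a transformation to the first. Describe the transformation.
The image was made much more vivid (saturation change).

All colors are more vivid — a global saturation change.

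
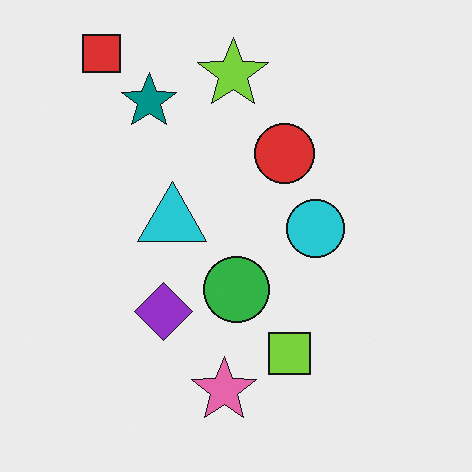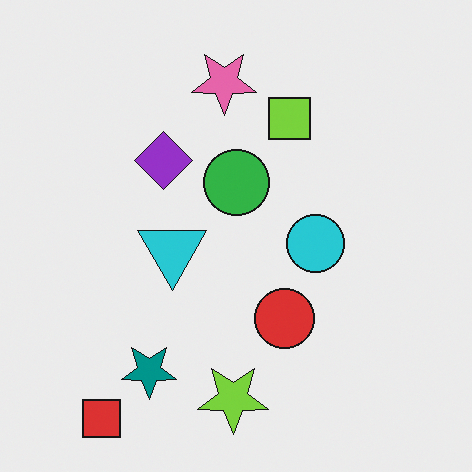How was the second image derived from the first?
It was flipped vertically (top ↔ bottom).

The red square is in the top-left of the first image and the bottom-left of the second — shapes on opposite sides of the horizontal midline have swapped in a mirror flip.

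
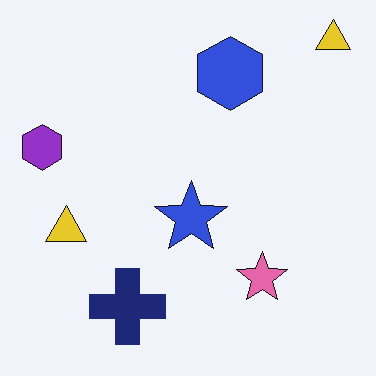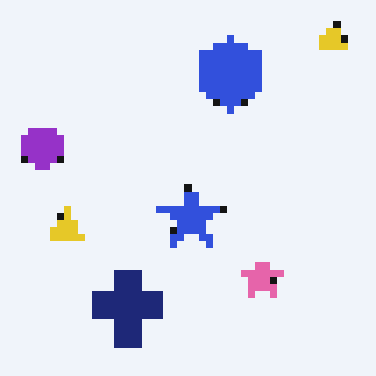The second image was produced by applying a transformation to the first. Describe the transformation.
The image was moderately pixelated.

Shapes are reduced to large square blocks; fine edges and outlines are lost — a downscale-then-upscale (mosaic) effect.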